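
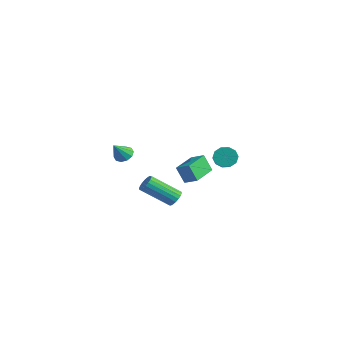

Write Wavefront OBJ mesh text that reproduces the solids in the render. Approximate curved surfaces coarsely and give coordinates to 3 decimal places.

v -0.423 -1.975 -2.647
v -0.196 -1.752 -2.223
v -1.09 -3.003 -1.089
v -1.317 -3.225 -1.513
v -0.397 -1.63 -2.245
v -1.29 -2.88 -1.112
v -0.602 -1.576 -2.348
v -1.496 -2.826 -1.214
v -0.772 -1.6 -2.509
v -1.666 -2.851 -1.376
v -0.873 -1.699 -2.698
v -1.767 -2.95 -1.564
v -0.885 -1.853 -2.877
v -1.779 -3.104 -1.743
v -0.805 -2.031 -3.01
v -1.699 -3.281 -1.876
v -0.65 -2.197 -3.071
v -1.544 -3.448 -1.937
v -0.45 -2.32 -3.048
v -1.343 -3.57 -1.915
v -0.244 -2.374 -2.946
v -1.138 -3.624 -1.812
v -0.074 -2.349 -2.784
v -0.968 -3.6 -1.651
v 0.027 -2.25 -2.596
v -0.867 -3.501 -1.462
v 0.039 -2.096 -2.417
v -0.855 -3.347 -1.283
v -0.041 -1.919 -2.284
v -0.935 -3.169 -1.15
v 2.308 -0.844 1.152
v 2.667 -0.814 0.635
v 3.792 -1.606 1.371
v 3.432 -1.636 1.888
v 2.744 -0.501 0.854
v 3.869 -1.293 1.59
v 2.654 -0.319 1.186
v 3.779 -1.111 1.922
v 2.433 -0.338 1.506
v 3.558 -1.13 2.241
v 2.163 -0.55 1.69
v 3.288 -1.341 2.426
v 1.948 -0.874 1.669
v 3.073 -1.666 2.405
v 1.871 -1.187 1.45
v 2.996 -1.979 2.186
v 1.961 -1.369 1.118
v 3.086 -2.161 1.854
v 2.182 -1.35 0.799
v 3.307 -2.142 1.534
v 2.452 -1.139 0.614
v 3.577 -1.93 1.35
v -4.059 -2.769 -0.72
v -3.523 -2.89 -0.907
v -3.901 -3.491 0.2
v -3.503 -2.607 -0.688
v -3.695 -2.386 -0.482
v -4.026 -2.311 -0.366
v -4.37 -2.411 -0.386
v -4.595 -2.648 -0.533
v -4.615 -2.932 -0.752
v -4.423 -3.153 -0.958
v -4.092 -3.227 -1.074
v -3.748 -3.127 -1.054
v 1.241 -2.555 -0.592
v 0.85 -2.798 0.363
v 0.577 -1.19 -0.517
v 0.186 -1.433 0.438
v 1.914 -2.247 -0.238
v 1.523 -2.49 0.717
v 1.25 -0.882 -0.163
v 0.859 -1.125 0.792
f 2 1 5
f 2 5 3
f 3 5 6
f 3 6 4
f 5 1 7
f 5 7 6
f 6 7 8
f 6 8 4
f 7 1 9
f 7 9 8
f 8 9 10
f 8 10 4
f 9 1 11
f 9 11 10
f 10 11 12
f 10 12 4
f 11 1 13
f 11 13 12
f 12 13 14
f 12 14 4
f 13 1 15
f 13 15 14
f 14 15 16
f 14 16 4
f 15 1 17
f 15 17 16
f 16 17 18
f 16 18 4
f 17 1 19
f 17 19 18
f 18 19 20
f 18 20 4
f 19 1 21
f 19 21 20
f 20 21 22
f 20 22 4
f 21 1 23
f 21 23 22
f 22 23 24
f 22 24 4
f 23 1 25
f 23 25 24
f 24 25 26
f 24 26 4
f 25 1 27
f 25 27 26
f 26 27 28
f 26 28 4
f 27 1 29
f 27 29 28
f 28 29 30
f 28 30 4
f 29 1 2
f 29 2 30
f 30 2 3
f 30 3 4
f 32 31 35
f 32 35 33
f 33 35 36
f 33 36 34
f 35 31 37
f 35 37 36
f 36 37 38
f 36 38 34
f 37 31 39
f 37 39 38
f 38 39 40
f 38 40 34
f 39 31 41
f 39 41 40
f 40 41 42
f 40 42 34
f 41 31 43
f 41 43 42
f 42 43 44
f 42 44 34
f 43 31 45
f 43 45 44
f 44 45 46
f 44 46 34
f 45 31 47
f 45 47 46
f 46 47 48
f 46 48 34
f 47 31 49
f 47 49 48
f 48 49 50
f 48 50 34
f 49 31 51
f 49 51 50
f 50 51 52
f 50 52 34
f 51 31 32
f 51 32 52
f 52 32 33
f 52 33 34
f 54 53 56
f 54 56 55
f 56 53 57
f 56 57 55
f 57 53 58
f 57 58 55
f 58 53 59
f 58 59 55
f 59 53 60
f 59 60 55
f 60 53 61
f 60 61 55
f 61 53 62
f 61 62 55
f 62 53 63
f 62 63 55
f 63 53 64
f 63 64 55
f 64 53 54
f 64 54 55
f 66 68 65
f 69 66 65
f 65 68 67
f 67 69 65
f 66 72 68
f 70 66 69
f 70 72 66
f 68 72 67
f 71 69 67
f 67 72 71
f 71 70 69
f 72 70 71



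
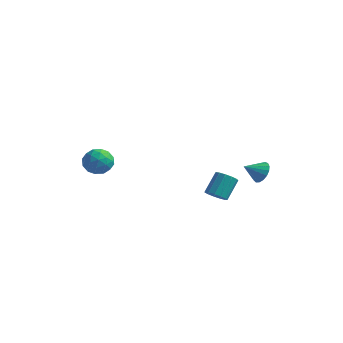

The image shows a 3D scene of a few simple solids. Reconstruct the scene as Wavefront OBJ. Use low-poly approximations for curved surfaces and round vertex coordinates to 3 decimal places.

v 3.817 2.503 1.934
v 4.033 2.814 2.571
v 3.203 1.717 2.526
v 3.734 2.986 2.489
v 3.455 3.047 2.28
v 3.258 2.984 1.992
v 3.19 2.811 1.691
v 3.266 2.567 1.445
v 3.468 2.308 1.312
v 3.75 2.094 1.321
v 4.047 1.974 1.471
v 4.292 1.975 1.726
v 4.429 2.097 2.03
v 4.425 2.312 2.311
v 4.282 2.57 2.506
v 3.338 -1.157 1.587
v 3.651 -0.73 1.193
v 3.694 0.223 2.258
v 3.382 -0.203 2.653
v 3.287 -0.665 1.15
v 3.33 0.288 2.215
v 2.94 -0.757 1.246
v 2.983 0.196 2.311
v 2.719 -0.975 1.45
v 2.762 -0.022 2.516
v 2.695 -1.251 1.698
v 2.738 -0.298 2.764
v 2.875 -1.497 1.911
v 2.918 -0.544 2.976
v 3.202 -1.635 2.021
v 3.246 -0.682 3.086
v 3.573 -1.621 1.993
v 3.616 -0.668 3.059
v 3.869 -1.46 1.837
v 3.912 -0.506 2.902
v 3.997 -1.202 1.601
v 4.04 -0.249 2.666
v 3.915 -0.93 1.361
v 3.959 0.023 2.426
v -3.542 -1.315 2.974
v -3.012 -1.509 2.24
v -4.468 -2.431 2.6
v -3.938 -2.625 1.866
v -3.623 -2.789 2.721
v -3.051 -2.099 2.952
v -4.429 -1.841 1.888
v -3.857 -1.151 2.119
v -3.56 -1.834 1.569
v -3.062 -2.42 2.084
v -4.418 -1.52 2.756
v -3.92 -2.106 3.271
v -3.196 -1.314 2.64
v -4.284 -2.626 2.2
v -4.099 -2.722 2.702
v -3.788 -2.836 2.271
v -3.219 -1.661 3.058
v -2.907 -1.775 2.627
v -3.266 -2.527 2.91
v -4.573 -2.165 2.213
v -4.261 -2.279 1.782
v -3.692 -1.104 2.569
v -3.381 -1.218 2.138
v -4.214 -1.413 1.93
v -3.207 -1.619 1.814
v -3.751 -2.275 1.595
v -4.039 -1.814 1.607
v -3.703 -1.409 1.743
v -2.914 -1.964 2.117
v -3.458 -2.619 1.897
v -3.273 -2.716 2.399
v -2.937 -2.31 2.535
v -3.236 -2.155 1.723
v -4.022 -1.321 2.943
v -4.566 -1.976 2.723
v -4.543 -1.63 2.305
v -4.207 -1.224 2.441
v -3.729 -1.665 3.245
v -4.273 -2.321 3.026
v -3.777 -2.531 3.097
v -3.441 -2.126 3.233
v -4.244 -1.785 3.117
f 2 1 4
f 2 4 3
f 4 1 5
f 4 5 3
f 5 1 6
f 5 6 3
f 6 1 7
f 6 7 3
f 7 1 8
f 7 8 3
f 8 1 9
f 8 9 3
f 9 1 10
f 9 10 3
f 10 1 11
f 10 11 3
f 11 1 12
f 11 12 3
f 12 1 13
f 12 13 3
f 13 1 14
f 13 14 3
f 14 1 15
f 14 15 3
f 15 1 2
f 15 2 3
f 17 16 20
f 17 20 18
f 18 20 21
f 18 21 19
f 20 16 22
f 20 22 21
f 21 22 23
f 21 23 19
f 22 16 24
f 22 24 23
f 23 24 25
f 23 25 19
f 24 16 26
f 24 26 25
f 25 26 27
f 25 27 19
f 26 16 28
f 26 28 27
f 27 28 29
f 27 29 19
f 28 16 30
f 28 30 29
f 29 30 31
f 29 31 19
f 30 16 32
f 30 32 31
f 31 32 33
f 31 33 19
f 32 16 34
f 32 34 33
f 33 34 35
f 33 35 19
f 34 16 36
f 34 36 35
f 35 36 37
f 35 37 19
f 36 16 38
f 36 38 37
f 37 38 39
f 37 39 19
f 38 16 17
f 38 17 39
f 39 17 18
f 39 18 19
f 40 77 56
f 77 51 80
f 56 80 45
f 77 80 56
f 40 56 52
f 56 45 57
f 52 57 41
f 56 57 52
f 40 52 61
f 52 41 62
f 61 62 47
f 52 62 61
f 40 61 73
f 61 47 76
f 73 76 50
f 61 76 73
f 40 73 77
f 73 50 81
f 77 81 51
f 73 81 77
f 41 57 68
f 57 45 71
f 68 71 49
f 57 71 68
f 45 80 58
f 80 51 79
f 58 79 44
f 80 79 58
f 51 81 78
f 81 50 74
f 78 74 42
f 81 74 78
f 50 76 75
f 76 47 63
f 75 63 46
f 76 63 75
f 47 62 67
f 62 41 64
f 67 64 48
f 62 64 67
f 43 69 55
f 69 49 70
f 55 70 44
f 69 70 55
f 43 55 53
f 55 44 54
f 53 54 42
f 55 54 53
f 43 53 60
f 53 42 59
f 60 59 46
f 53 59 60
f 43 60 65
f 60 46 66
f 65 66 48
f 60 66 65
f 43 65 69
f 65 48 72
f 69 72 49
f 65 72 69
f 44 70 58
f 70 49 71
f 58 71 45
f 70 71 58
f 42 54 78
f 54 44 79
f 78 79 51
f 54 79 78
f 46 59 75
f 59 42 74
f 75 74 50
f 59 74 75
f 48 66 67
f 66 46 63
f 67 63 47
f 66 63 67
f 49 72 68
f 72 48 64
f 68 64 41
f 72 64 68



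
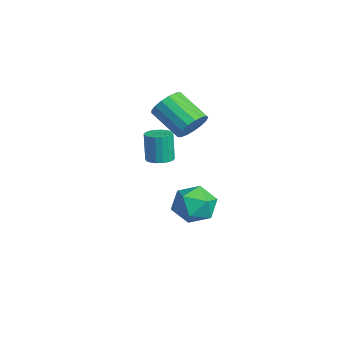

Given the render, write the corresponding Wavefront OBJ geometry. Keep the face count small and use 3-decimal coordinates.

v 0.609 -0.34 2.384
v 1.269 -0.394 2.487
v 1.031 -0.393 4.019
v 0.371 -0.34 3.916
v 1.227 -0.099 2.48
v 0.988 -0.098 4.012
v 1.062 0.148 2.455
v 0.824 0.149 3.986
v 0.808 0.299 2.415
v 0.569 0.3 3.946
v 0.514 0.323 2.369
v 0.276 0.323 3.901
v 0.239 0.215 2.326
v 0.001 0.216 3.858
v 0.038 -0.002 2.295
v -0.201 -0.002 3.827
v -0.051 -0.287 2.281
v -0.289 -0.286 3.813
v -0.008 -0.582 2.288
v -0.247 -0.581 3.82
v 0.156 -0.829 2.314
v -0.082 -0.828 3.845
v 0.411 -0.98 2.354
v 0.172 -0.979 3.885
v 0.704 -1.003 2.399
v 0.466 -1.003 3.931
v 0.979 -0.896 2.442
v 0.741 -0.895 3.974
v 1.181 -0.678 2.473
v 0.942 -0.678 4.005
v -2.292 2.793 -3.398
v -1.882 3.265 -2.338
v -1.978 0.955 -2.702
v -1.568 1.427 -1.642
v -2.758 1.523 -1.938
v -2.952 2.659 -2.369
v -0.908 1.561 -2.671
v -1.102 2.697 -3.102
v -1.026 2.503 -1.889
v -2.17 2.48 -1.436
v -1.69 1.74 -3.604
v -2.834 1.717 -3.151
v -2.595 2.242 2.468
v -2.206 2.575 3.268
v -3.635 1.691 4.332
v -4.025 1.358 3.532
v -2.498 2.901 3.145
v -3.928 2.016 4.21
v -2.813 3.076 2.868
v -4.243 2.191 3.932
v -3.078 3.06 2.499
v -4.508 2.175 3.563
v -3.232 2.857 2.122
v -4.662 1.972 3.187
v -3.241 2.513 1.825
v -4.67 1.628 2.89
v -3.101 2.107 1.675
v -4.531 1.222 2.74
v -2.846 1.732 1.707
v -4.275 0.847 2.771
v -2.533 1.474 1.913
v -3.963 0.589 2.977
v -2.234 1.392 2.246
v -3.664 0.507 3.31
v -2.018 1.505 2.63
v -3.448 0.62 3.694
v -1.935 1.787 2.976
v -3.364 0.902 4.041
v -2.002 2.173 3.207
v -3.432 1.288 4.271
f 2 1 5
f 2 5 3
f 3 5 6
f 3 6 4
f 5 1 7
f 5 7 6
f 6 7 8
f 6 8 4
f 7 1 9
f 7 9 8
f 8 9 10
f 8 10 4
f 9 1 11
f 9 11 10
f 10 11 12
f 10 12 4
f 11 1 13
f 11 13 12
f 12 13 14
f 12 14 4
f 13 1 15
f 13 15 14
f 14 15 16
f 14 16 4
f 15 1 17
f 15 17 16
f 16 17 18
f 16 18 4
f 17 1 19
f 17 19 18
f 18 19 20
f 18 20 4
f 19 1 21
f 19 21 20
f 20 21 22
f 20 22 4
f 21 1 23
f 21 23 22
f 22 23 24
f 22 24 4
f 23 1 25
f 23 25 24
f 24 25 26
f 24 26 4
f 25 1 27
f 25 27 26
f 26 27 28
f 26 28 4
f 27 1 29
f 27 29 28
f 28 29 30
f 28 30 4
f 29 1 2
f 29 2 30
f 30 2 3
f 30 3 4
f 31 42 36
f 31 36 32
f 31 32 38
f 31 38 41
f 31 41 42
f 32 36 40
f 36 42 35
f 42 41 33
f 41 38 37
f 38 32 39
f 34 40 35
f 34 35 33
f 34 33 37
f 34 37 39
f 34 39 40
f 35 40 36
f 33 35 42
f 37 33 41
f 39 37 38
f 40 39 32
f 44 43 47
f 44 47 45
f 45 47 48
f 45 48 46
f 47 43 49
f 47 49 48
f 48 49 50
f 48 50 46
f 49 43 51
f 49 51 50
f 50 51 52
f 50 52 46
f 51 43 53
f 51 53 52
f 52 53 54
f 52 54 46
f 53 43 55
f 53 55 54
f 54 55 56
f 54 56 46
f 55 43 57
f 55 57 56
f 56 57 58
f 56 58 46
f 57 43 59
f 57 59 58
f 58 59 60
f 58 60 46
f 59 43 61
f 59 61 60
f 60 61 62
f 60 62 46
f 61 43 63
f 61 63 62
f 62 63 64
f 62 64 46
f 63 43 65
f 63 65 64
f 64 65 66
f 64 66 46
f 65 43 67
f 65 67 66
f 66 67 68
f 66 68 46
f 67 43 69
f 67 69 68
f 68 69 70
f 68 70 46
f 69 43 44
f 69 44 70
f 70 44 45
f 70 45 46



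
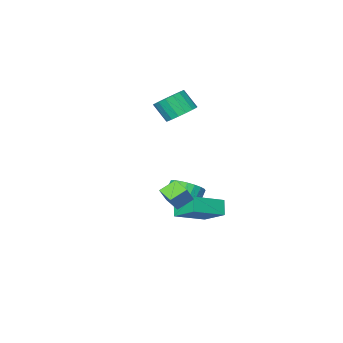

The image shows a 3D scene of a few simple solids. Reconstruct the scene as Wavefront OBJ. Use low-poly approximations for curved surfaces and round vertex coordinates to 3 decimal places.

v -0.079 1.707 -1.991
v -0.292 3.096 -1.185
v -1.787 1.808 -2.614
v -1.999 3.197 -1.807
v 0.219 2.183 -2.733
v 0.007 3.572 -1.926
v -1.488 2.284 -3.355
v -1.701 3.673 -2.549
v -0.01 2.574 -0.852
v 0.64 2.965 0.091
v -0.073 3.445 -1.171
v 0.577 3.836 -0.228
v 0.823 2.444 -1.372
v 1.473 2.835 -0.429
v 0.76 3.315 -1.691
v 1.41 3.706 -0.748
v -2.91 -1.959 -4.025
v -2.47 -1.322 -3.475
v -3.049 -1.605 -2.684
v -3.49 -2.241 -3.235
v -2.77 -1.111 -3.62
v -3.349 -1.394 -2.829
v -3.095 -1.047 -3.835
v -3.675 -1.329 -3.044
v -3.389 -1.14 -4.083
v -3.968 -1.422 -3.292
v -3.599 -1.375 -4.321
v -4.178 -1.657 -3.53
v -3.69 -1.71 -4.508
v -4.269 -1.993 -3.717
v -3.647 -2.089 -4.611
v -4.226 -2.372 -3.821
v -3.476 -2.445 -4.613
v -4.055 -2.728 -3.823
v -3.207 -2.717 -4.514
v -3.786 -3 -3.723
v -2.887 -2.858 -4.33
v -3.467 -3.141 -3.539
v -2.572 -2.844 -4.093
v -3.151 -3.126 -3.303
v -2.314 -2.676 -3.845
v -2.893 -2.959 -3.054
v -2.16 -2.384 -3.628
v -2.739 -2.667 -2.837
v -2.135 -2.019 -3.479
v -2.714 -2.302 -2.689
v -2.245 -1.643 -3.425
v -2.824 -1.926 -2.635
v -3.608 -2.981 1.562
v -2.901 -3.345 1.078
v -2.526 -4.022 2.135
v -3.232 -3.659 2.618
v -2.73 -2.974 1.255
v -2.355 -3.651 2.311
v -2.759 -2.605 1.502
v -2.384 -3.282 2.558
v -2.983 -2.322 1.763
v -2.608 -2.999 2.819
v -3.35 -2.19 1.977
v -2.975 -2.868 3.034
v -3.776 -2.24 2.097
v -3.401 -2.917 3.154
v -4.164 -2.459 2.094
v -3.788 -3.136 3.15
v -4.423 -2.798 1.969
v -4.048 -3.475 3.025
v -4.497 -3.179 1.751
v -4.121 -3.856 2.807
v -4.366 -3.515 1.489
v -3.991 -4.192 2.546
v -4.062 -3.728 1.244
v -3.686 -4.406 2.301
v -3.653 -3.771 1.072
v -3.278 -4.448 2.129
v -3.235 -3.632 1.012
v -2.859 -4.309 2.069
f 2 4 1
f 5 2 1
f 1 4 3
f 3 5 1
f 2 8 4
f 6 2 5
f 6 8 2
f 4 8 3
f 7 5 3
f 3 8 7
f 7 6 5
f 8 6 7
f 10 12 9
f 13 10 9
f 9 12 11
f 11 13 9
f 10 16 12
f 14 10 13
f 14 16 10
f 12 16 11
f 15 13 11
f 11 16 15
f 15 14 13
f 16 14 15
f 18 17 21
f 18 21 19
f 19 21 22
f 19 22 20
f 21 17 23
f 21 23 22
f 22 23 24
f 22 24 20
f 23 17 25
f 23 25 24
f 24 25 26
f 24 26 20
f 25 17 27
f 25 27 26
f 26 27 28
f 26 28 20
f 27 17 29
f 27 29 28
f 28 29 30
f 28 30 20
f 29 17 31
f 29 31 30
f 30 31 32
f 30 32 20
f 31 17 33
f 31 33 32
f 32 33 34
f 32 34 20
f 33 17 35
f 33 35 34
f 34 35 36
f 34 36 20
f 35 17 37
f 35 37 36
f 36 37 38
f 36 38 20
f 37 17 39
f 37 39 38
f 38 39 40
f 38 40 20
f 39 17 41
f 39 41 40
f 40 41 42
f 40 42 20
f 41 17 43
f 41 43 42
f 42 43 44
f 42 44 20
f 43 17 45
f 43 45 44
f 44 45 46
f 44 46 20
f 45 17 47
f 45 47 46
f 46 47 48
f 46 48 20
f 47 17 18
f 47 18 48
f 48 18 19
f 48 19 20
f 50 49 53
f 50 53 51
f 51 53 54
f 51 54 52
f 53 49 55
f 53 55 54
f 54 55 56
f 54 56 52
f 55 49 57
f 55 57 56
f 56 57 58
f 56 58 52
f 57 49 59
f 57 59 58
f 58 59 60
f 58 60 52
f 59 49 61
f 59 61 60
f 60 61 62
f 60 62 52
f 61 49 63
f 61 63 62
f 62 63 64
f 62 64 52
f 63 49 65
f 63 65 64
f 64 65 66
f 64 66 52
f 65 49 67
f 65 67 66
f 66 67 68
f 66 68 52
f 67 49 69
f 67 69 68
f 68 69 70
f 68 70 52
f 69 49 71
f 69 71 70
f 70 71 72
f 70 72 52
f 71 49 73
f 71 73 72
f 72 73 74
f 72 74 52
f 73 49 75
f 73 75 74
f 74 75 76
f 74 76 52
f 75 49 50
f 75 50 76
f 76 50 51
f 76 51 52



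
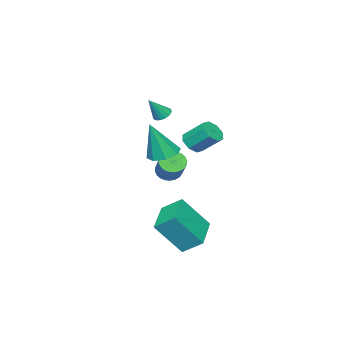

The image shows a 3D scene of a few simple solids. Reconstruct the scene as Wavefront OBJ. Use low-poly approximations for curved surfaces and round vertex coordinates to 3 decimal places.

v -4.359 -2.684 -2.565
v -4.08 -2.382 -3.144
v -2.901 -1.233 -1.973
v -3.181 -1.536 -1.395
v -4.294 -2.214 -3.093
v -3.115 -1.065 -1.922
v -4.518 -2.117 -2.962
v -3.339 -0.969 -1.791
v -4.718 -2.107 -2.771
v -3.539 -0.958 -1.6
v -4.864 -2.185 -2.548
v -3.685 -1.036 -1.377
v -4.932 -2.338 -2.328
v -3.753 -1.19 -1.157
v -4.914 -2.545 -2.144
v -3.735 -1.396 -0.973
v -4.811 -2.772 -2.024
v -3.632 -1.624 -0.854
v -4.639 -2.987 -1.987
v -3.46 -1.838 -0.816
v -4.425 -3.155 -2.038
v -3.246 -2.006 -0.867
v -4.201 -3.251 -2.169
v -3.022 -2.103 -0.998
v -4.001 -3.262 -2.36
v -2.822 -2.113 -1.189
v -3.855 -3.184 -2.583
v -2.676 -2.035 -1.412
v -3.787 -3.03 -2.803
v -2.608 -1.882 -1.632
v -3.805 -2.824 -2.987
v -2.626 -1.675 -1.816
v -3.908 -2.596 -3.106
v -2.729 -1.448 -1.936
v -2.278 0.344 0.52
v -2.007 0.806 0.053
v -2.212 1.877 0.993
v -2.482 1.416 1.46
v -2.545 0.748 0.001
v -2.75 1.82 0.941
v -2.926 0.454 0.253
v -3.131 1.526 1.193
v -2.928 0.096 0.662
v -3.132 1.167 1.602
v -2.548 -0.117 0.987
v -2.753 0.954 1.927
v -2.01 -0.06 1.039
v -2.215 1.012 1.979
v -1.629 0.234 0.787
v -1.834 1.306 1.727
v -1.628 0.593 0.378
v -1.832 1.664 1.318
v -2.232 -1.467 2.095
v -1.917 -1.768 1.794
v -1.448 -1.713 3.165
v -1.812 -1.514 1.776
v -1.82 -1.249 1.843
v -1.939 -1.041 1.978
v -2.136 -0.948 2.144
v -2.359 -0.993 2.297
v -2.548 -1.166 2.396
v -2.653 -1.419 2.414
v -2.645 -1.685 2.347
v -2.526 -1.892 2.212
v -2.329 -1.986 2.046
v -2.106 -1.94 1.893
v 0.249 2.033 -4.285
v 1.181 1.097 -2.614
v -0.047 3.015 -3.57
v 0.885 2.079 -1.899
v 1.975 2.901 -4.761
v 2.907 1.965 -3.09
v 1.679 3.883 -4.046
v 2.611 2.947 -2.375
v 2.159 1.978 1.383
v 2.68 1.392 1.111
v 2.781 1.642 3.297
v 2.948 1.968 1.125
v 2.753 2.549 1.29
v 2.211 2.796 1.51
v 1.638 2.564 1.655
v 1.37 1.988 1.641
v 1.564 1.406 1.476
v 2.107 1.159 1.257
f 2 1 5
f 2 5 3
f 3 5 6
f 3 6 4
f 5 1 7
f 5 7 6
f 6 7 8
f 6 8 4
f 7 1 9
f 7 9 8
f 8 9 10
f 8 10 4
f 9 1 11
f 9 11 10
f 10 11 12
f 10 12 4
f 11 1 13
f 11 13 12
f 12 13 14
f 12 14 4
f 13 1 15
f 13 15 14
f 14 15 16
f 14 16 4
f 15 1 17
f 15 17 16
f 16 17 18
f 16 18 4
f 17 1 19
f 17 19 18
f 18 19 20
f 18 20 4
f 19 1 21
f 19 21 20
f 20 21 22
f 20 22 4
f 21 1 23
f 21 23 22
f 22 23 24
f 22 24 4
f 23 1 25
f 23 25 24
f 24 25 26
f 24 26 4
f 25 1 27
f 25 27 26
f 26 27 28
f 26 28 4
f 27 1 29
f 27 29 28
f 28 29 30
f 28 30 4
f 29 1 31
f 29 31 30
f 30 31 32
f 30 32 4
f 31 1 33
f 31 33 32
f 32 33 34
f 32 34 4
f 33 1 2
f 33 2 34
f 34 2 3
f 34 3 4
f 36 35 39
f 36 39 37
f 37 39 40
f 37 40 38
f 39 35 41
f 39 41 40
f 40 41 42
f 40 42 38
f 41 35 43
f 41 43 42
f 42 43 44
f 42 44 38
f 43 35 45
f 43 45 44
f 44 45 46
f 44 46 38
f 45 35 47
f 45 47 46
f 46 47 48
f 46 48 38
f 47 35 49
f 47 49 48
f 48 49 50
f 48 50 38
f 49 35 51
f 49 51 50
f 50 51 52
f 50 52 38
f 51 35 36
f 51 36 52
f 52 36 37
f 52 37 38
f 54 53 56
f 54 56 55
f 56 53 57
f 56 57 55
f 57 53 58
f 57 58 55
f 58 53 59
f 58 59 55
f 59 53 60
f 59 60 55
f 60 53 61
f 60 61 55
f 61 53 62
f 61 62 55
f 62 53 63
f 62 63 55
f 63 53 64
f 63 64 55
f 64 53 65
f 64 65 55
f 65 53 66
f 65 66 55
f 66 53 54
f 66 54 55
f 68 70 67
f 71 68 67
f 67 70 69
f 69 71 67
f 68 74 70
f 72 68 71
f 72 74 68
f 70 74 69
f 73 71 69
f 69 74 73
f 73 72 71
f 74 72 73
f 76 75 78
f 76 78 77
f 78 75 79
f 78 79 77
f 79 75 80
f 79 80 77
f 80 75 81
f 80 81 77
f 81 75 82
f 81 82 77
f 82 75 83
f 82 83 77
f 83 75 84
f 83 84 77
f 84 75 76
f 84 76 77



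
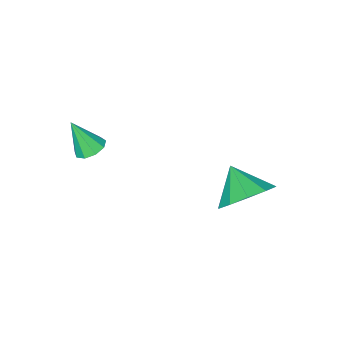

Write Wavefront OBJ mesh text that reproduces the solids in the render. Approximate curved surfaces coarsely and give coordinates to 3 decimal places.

v -3.636 2.416 0.246
v -3.132 2.963 1.029
v -3.824 1.404 1.074
v -3.783 3.109 1.061
v -4.377 2.991 0.782
v -4.689 2.653 0.298
v -4.598 2.224 -0.206
v -4.141 1.869 -0.537
v -3.49 1.722 -0.569
v -2.896 1.841 -0.289
v -2.584 2.179 0.195
v -2.674 2.607 0.698
v -0.585 -1.807 1.832
v -0.094 -1.497 1.825
v -0.235 -2.333 3.048
v -0.384 -1.289 1.999
v -0.767 -1.323 2.094
v -1.065 -1.583 2.067
v -1.139 -1.948 1.93
v -0.953 -2.247 1.747
v -0.594 -2.34 1.604
v -0.232 -2.184 1.568
v -0.034 -1.851 1.655
f 2 1 4
f 2 4 3
f 4 1 5
f 4 5 3
f 5 1 6
f 5 6 3
f 6 1 7
f 6 7 3
f 7 1 8
f 7 8 3
f 8 1 9
f 8 9 3
f 9 1 10
f 9 10 3
f 10 1 11
f 10 11 3
f 11 1 12
f 11 12 3
f 12 1 2
f 12 2 3
f 14 13 16
f 14 16 15
f 16 13 17
f 16 17 15
f 17 13 18
f 17 18 15
f 18 13 19
f 18 19 15
f 19 13 20
f 19 20 15
f 20 13 21
f 20 21 15
f 21 13 22
f 21 22 15
f 22 13 23
f 22 23 15
f 23 13 14
f 23 14 15



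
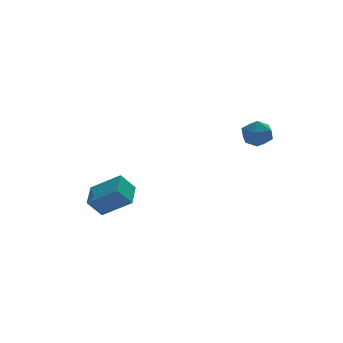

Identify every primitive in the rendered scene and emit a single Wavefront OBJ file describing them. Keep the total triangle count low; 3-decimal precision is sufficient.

v 0.683 -2.142 3.339
v 0.88 -1.839 2.747
v 1.62 -2.761 3.333
v 1.817 -2.458 2.741
v 1.805 -2.092 3.331
v 1.226 -1.71 3.334
v 1.274 -2.89 2.746
v 0.695 -2.508 2.749
v 1.245 -2.301 2.38
v 1.573 -1.808 2.741
v 0.927 -2.792 3.339
v 1.255 -2.299 3.7
v -3.955 0.503 -1.656
v -4.535 0.562 -0.918
v -3.465 1.497 -1.35
v -4.044 1.556 -0.612
v -2.976 -0.236 -0.828
v -3.555 -0.177 -0.09
v -2.485 0.758 -0.522
v -3.065 0.817 0.216
f 1 12 6
f 1 6 2
f 1 2 8
f 1 8 11
f 1 11 12
f 2 6 10
f 6 12 5
f 12 11 3
f 11 8 7
f 8 2 9
f 4 10 5
f 4 5 3
f 4 3 7
f 4 7 9
f 4 9 10
f 5 10 6
f 3 5 12
f 7 3 11
f 9 7 8
f 10 9 2
f 14 16 13
f 17 14 13
f 13 16 15
f 15 17 13
f 14 20 16
f 18 14 17
f 18 20 14
f 16 20 15
f 19 17 15
f 15 20 19
f 19 18 17
f 20 18 19



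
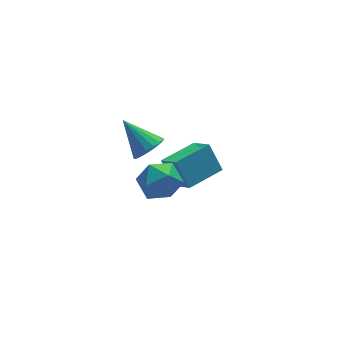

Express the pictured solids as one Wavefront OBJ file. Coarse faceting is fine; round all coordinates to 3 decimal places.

v -1.54 -0.605 3.085
v -0.835 -1.162 2.58
v -2.385 -1.998 3.44
v -1.68 -2.555 2.935
v -1.434 -2.096 3.824
v -0.912 -1.235 3.605
v -2.308 -1.925 2.415
v -1.786 -1.064 2.196
v -1.31 -1.977 2.166
v -0.769 -2.083 3.037
v -2.451 -1.077 2.983
v -1.91 -1.183 3.854
v 0.774 2.541 -2.546
v 1.048 1.494 -1.757
v 0.487 3.367 -1.352
v 0.762 2.32 -0.562
v 2.558 3.06 -2.478
v 2.833 2.013 -1.688
v 2.272 3.886 -1.283
v 2.546 2.839 -0.494
v -0.102 3.303 -0.164
v 0.557 3.202 0.329
v -0.818 4.537 1.044
v 0.664 3.499 0.088
v 0.594 3.751 -0.21
v 0.366 3.901 -0.499
v 0.03 3.914 -0.71
v -0.337 3.786 -0.797
v -0.649 3.548 -0.739
v -0.836 3.253 -0.549
v -0.855 2.97 -0.271
v -0.702 2.763 0.032
v -0.411 2.68 0.289
v -0.05 2.739 0.443
v 0.3 2.927 0.457
f 1 12 6
f 1 6 2
f 1 2 8
f 1 8 11
f 1 11 12
f 2 6 10
f 6 12 5
f 12 11 3
f 11 8 7
f 8 2 9
f 4 10 5
f 4 5 3
f 4 3 7
f 4 7 9
f 4 9 10
f 5 10 6
f 3 5 12
f 7 3 11
f 9 7 8
f 10 9 2
f 14 16 13
f 17 14 13
f 13 16 15
f 15 17 13
f 14 20 16
f 18 14 17
f 18 20 14
f 16 20 15
f 19 17 15
f 15 20 19
f 19 18 17
f 20 18 19
f 22 21 24
f 22 24 23
f 24 21 25
f 24 25 23
f 25 21 26
f 25 26 23
f 26 21 27
f 26 27 23
f 27 21 28
f 27 28 23
f 28 21 29
f 28 29 23
f 29 21 30
f 29 30 23
f 30 21 31
f 30 31 23
f 31 21 32
f 31 32 23
f 32 21 33
f 32 33 23
f 33 21 34
f 33 34 23
f 34 21 35
f 34 35 23
f 35 21 22
f 35 22 23



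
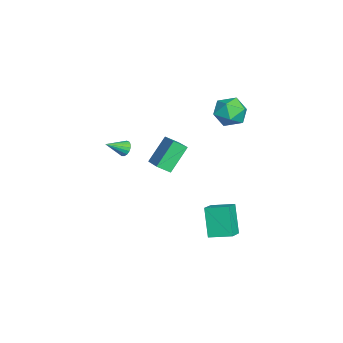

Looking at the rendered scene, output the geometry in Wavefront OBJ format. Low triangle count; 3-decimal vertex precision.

v -1.348 -2.764 -0.446
v -0.907 -2.775 -0.791
v -0.852 -3.836 0.226
v -0.828 -2.614 -0.591
v -0.869 -2.487 -0.359
v -1.02 -2.423 -0.146
v -1.246 -2.438 -0.003
v -1.495 -2.527 0.039
v -1.711 -2.67 -0.03
v -1.843 -2.835 -0.194
v -1.863 -2.983 -0.417
v -1.764 -3.081 -0.646
v -1.57 -3.107 -0.829
v -1.326 -3.053 -0.925
v -1.086 -2.934 -0.911
v -2.926 0.278 -0.943
v -2.889 -0.518 -0.426
v -1.277 0.799 -0.258
v -1.24 0.003 0.259
v -2 -0.663 -2.459
v -1.963 -1.459 -1.942
v -0.351 -0.142 -1.774
v -0.314 -0.938 -1.257
v -4.46 3.216 1.404
v -3.874 3.575 2.308
v -2.886 2.845 0.532
v -2.3 3.204 1.436
v -2.904 2.244 1.495
v -3.876 2.473 2.034
v -2.884 3.947 0.806
v -3.856 4.176 1.345
v -2.9 4.027 1.938
v -2.912 2.974 2.364
v -3.848 3.446 0.476
v -3.86 2.393 0.902
v 3.571 2.334 -4.158
v 2.613 2.12 -2.427
v 3.835 3.673 -3.845
v 2.876 3.459 -2.115
v 4.684 1.981 -3.585
v 3.725 1.767 -1.855
v 4.947 3.32 -3.273
v 3.989 3.106 -1.542
f 2 1 4
f 2 4 3
f 4 1 5
f 4 5 3
f 5 1 6
f 5 6 3
f 6 1 7
f 6 7 3
f 7 1 8
f 7 8 3
f 8 1 9
f 8 9 3
f 9 1 10
f 9 10 3
f 10 1 11
f 10 11 3
f 11 1 12
f 11 12 3
f 12 1 13
f 12 13 3
f 13 1 14
f 13 14 3
f 14 1 15
f 14 15 3
f 15 1 2
f 15 2 3
f 17 19 16
f 20 17 16
f 16 19 18
f 18 20 16
f 17 23 19
f 21 17 20
f 21 23 17
f 19 23 18
f 22 20 18
f 18 23 22
f 22 21 20
f 23 21 22
f 24 35 29
f 24 29 25
f 24 25 31
f 24 31 34
f 24 34 35
f 25 29 33
f 29 35 28
f 35 34 26
f 34 31 30
f 31 25 32
f 27 33 28
f 27 28 26
f 27 26 30
f 27 30 32
f 27 32 33
f 28 33 29
f 26 28 35
f 30 26 34
f 32 30 31
f 33 32 25
f 37 39 36
f 40 37 36
f 36 39 38
f 38 40 36
f 37 43 39
f 41 37 40
f 41 43 37
f 39 43 38
f 42 40 38
f 38 43 42
f 42 41 40
f 43 41 42



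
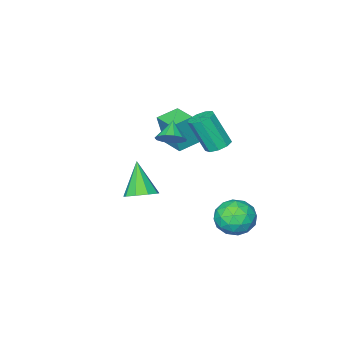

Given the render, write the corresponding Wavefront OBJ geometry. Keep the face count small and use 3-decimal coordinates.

v -3.974 3.456 -3.907
v -2.807 3.633 -4.116
v -3.533 2.287 -2.424
v -2.366 2.464 -2.633
v -3.041 3.359 -2.21
v -3.314 4.082 -3.126
v -3.026 1.838 -3.414
v -3.299 2.561 -4.33
v -2.221 2.633 -3.811
v -2.23 3.573 -3.067
v -4.11 2.347 -3.473
v -4.119 3.287 -2.729
v -3.43 3.647 -4.142
v -2.91 2.273 -2.398
v -3.307 2.799 -2.15
v -2.621 2.903 -2.272
v -3.727 3.911 -3.56
v -3.041 4.015 -3.683
v -3.179 3.854 -2.563
v -3.299 1.905 -2.857
v -2.613 2.009 -2.98
v -3.719 3.017 -4.268
v -3.033 3.121 -4.39
v -3.161 2.066 -3.977
v -2.399 3.163 -4.085
v -2.139 2.476 -3.213
v -2.528 2.108 -3.672
v -2.688 2.533 -4.211
v -2.405 3.716 -3.648
v -2.145 3.028 -2.776
v -2.542 3.555 -2.528
v -2.702 3.979 -3.066
v -2.06 3.128 -3.468
v -4.195 2.892 -3.764
v -3.935 2.204 -2.892
v -3.638 1.941 -3.474
v -3.798 2.365 -4.012
v -4.201 3.444 -3.327
v -3.941 2.757 -2.455
v -3.652 3.387 -2.329
v -3.812 3.812 -2.868
v -4.28 2.792 -3.072
v 0.185 1.92 3.389
v 0.804 1.421 3.48
v -0.445 1.28 4.171
v 0.856 1.746 3.789
v 0.695 2.126 3.97
v 0.372 2.441 3.967
v -0.01 2.59 3.781
v -0.331 2.526 3.47
v -0.487 2.27 3.134
v -0.431 1.903 2.879
v -0.179 1.541 2.786
v 0.189 1.299 2.885
v 0.555 1.255 3.143
v -4.805 -3.241 -0.567
v -4.386 -3.383 1.435
v -4.669 -1.789 -0.492
v -4.251 -1.931 1.509
v -3.489 -3.349 -0.849
v -3.071 -3.491 1.152
v -3.354 -1.897 -0.775
v -2.935 -2.039 1.227
v 1.087 0.67 -1.001
v 1.767 1.094 -0.548
v 0.573 -0.39 0.761
v 1.236 1.428 -0.501
v 0.635 1.408 -0.689
v 0.246 1.043 -1.022
v 0.251 0.503 -1.346
v 0.646 0.042 -1.508
v 1.248 -0.126 -1.433
v 1.775 0.079 -1.156
v 1.98 0.561 -0.806
v -2.88 1.901 1.734
v -2.248 1.621 1.442
v -1.729 0.818 3.334
v -2.36 1.099 3.626
v -2.164 2.095 1.619
v -1.645 1.292 3.512
v -2.415 2.478 1.851
v -1.895 1.676 3.743
v -2.883 2.591 2.027
v -2.364 1.789 3.92
v -3.349 2.382 2.066
v -2.83 1.58 3.959
v -3.596 1.947 1.95
v -3.077 1.145 3.842
v -3.508 1.491 1.732
v -2.989 0.689 3.625
v -3.125 1.227 1.515
v -2.606 0.425 3.408
v -2.628 1.278 1.401
v -2.109 0.476 3.293
f 1 38 17
f 38 12 41
f 17 41 6
f 38 41 17
f 1 17 13
f 17 6 18
f 13 18 2
f 17 18 13
f 1 13 22
f 13 2 23
f 22 23 8
f 13 23 22
f 1 22 34
f 22 8 37
f 34 37 11
f 22 37 34
f 1 34 38
f 34 11 42
f 38 42 12
f 34 42 38
f 2 18 29
f 18 6 32
f 29 32 10
f 18 32 29
f 6 41 19
f 41 12 40
f 19 40 5
f 41 40 19
f 12 42 39
f 42 11 35
f 39 35 3
f 42 35 39
f 11 37 36
f 37 8 24
f 36 24 7
f 37 24 36
f 8 23 28
f 23 2 25
f 28 25 9
f 23 25 28
f 4 30 16
f 30 10 31
f 16 31 5
f 30 31 16
f 4 16 14
f 16 5 15
f 14 15 3
f 16 15 14
f 4 14 21
f 14 3 20
f 21 20 7
f 14 20 21
f 4 21 26
f 21 7 27
f 26 27 9
f 21 27 26
f 4 26 30
f 26 9 33
f 30 33 10
f 26 33 30
f 5 31 19
f 31 10 32
f 19 32 6
f 31 32 19
f 3 15 39
f 15 5 40
f 39 40 12
f 15 40 39
f 7 20 36
f 20 3 35
f 36 35 11
f 20 35 36
f 9 27 28
f 27 7 24
f 28 24 8
f 27 24 28
f 10 33 29
f 33 9 25
f 29 25 2
f 33 25 29
f 44 43 46
f 44 46 45
f 46 43 47
f 46 47 45
f 47 43 48
f 47 48 45
f 48 43 49
f 48 49 45
f 49 43 50
f 49 50 45
f 50 43 51
f 50 51 45
f 51 43 52
f 51 52 45
f 52 43 53
f 52 53 45
f 53 43 54
f 53 54 45
f 54 43 55
f 54 55 45
f 55 43 44
f 55 44 45
f 57 59 56
f 60 57 56
f 56 59 58
f 58 60 56
f 57 63 59
f 61 57 60
f 61 63 57
f 59 63 58
f 62 60 58
f 58 63 62
f 62 61 60
f 63 61 62
f 65 64 67
f 65 67 66
f 67 64 68
f 67 68 66
f 68 64 69
f 68 69 66
f 69 64 70
f 69 70 66
f 70 64 71
f 70 71 66
f 71 64 72
f 71 72 66
f 72 64 73
f 72 73 66
f 73 64 74
f 73 74 66
f 74 64 65
f 74 65 66
f 76 75 79
f 76 79 77
f 77 79 80
f 77 80 78
f 79 75 81
f 79 81 80
f 80 81 82
f 80 82 78
f 81 75 83
f 81 83 82
f 82 83 84
f 82 84 78
f 83 75 85
f 83 85 84
f 84 85 86
f 84 86 78
f 85 75 87
f 85 87 86
f 86 87 88
f 86 88 78
f 87 75 89
f 87 89 88
f 88 89 90
f 88 90 78
f 89 75 91
f 89 91 90
f 90 91 92
f 90 92 78
f 91 75 93
f 91 93 92
f 92 93 94
f 92 94 78
f 93 75 76
f 93 76 94
f 94 76 77
f 94 77 78



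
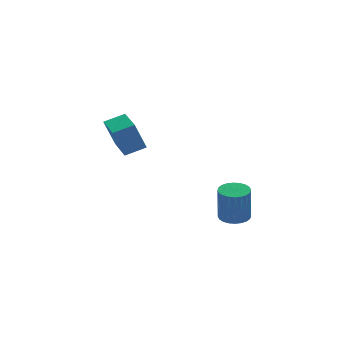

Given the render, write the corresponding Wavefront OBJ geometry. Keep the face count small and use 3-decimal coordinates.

v 0.245 1.28 -0.063
v -0.283 1.475 1.477
v 0.517 3.135 -0.205
v -0.01 3.33 1.336
v 1.33 1.15 0.324
v 0.803 1.345 1.865
v 1.603 3.005 0.183
v 1.075 3.2 1.723
v 3.671 -3.715 -2.427
v 4.383 -3.425 -2.378
v 4.301 -3.535 -0.543
v 3.589 -3.825 -0.593
v 4.217 -3.174 -2.37
v 4.135 -3.285 -0.536
v 3.967 -3.006 -2.371
v 3.886 -3.117 -0.537
v 3.673 -2.946 -2.381
v 3.591 -3.057 -0.546
v 3.379 -3.003 -2.397
v 3.297 -3.114 -0.563
v 3.129 -3.168 -2.419
v 3.047 -3.279 -0.584
v 2.961 -3.416 -2.441
v 2.879 -3.527 -0.606
v 2.902 -3.71 -2.461
v 2.82 -3.821 -0.627
v 2.959 -4.005 -2.477
v 2.877 -4.115 -0.642
v 3.125 -4.255 -2.484
v 3.043 -4.366 -0.65
v 3.374 -4.423 -2.483
v 3.293 -4.534 -0.649
v 3.669 -4.483 -2.474
v 3.587 -4.594 -0.639
v 3.963 -4.426 -2.457
v 3.881 -4.537 -0.623
v 4.213 -4.261 -2.436
v 4.131 -4.372 -0.601
v 4.381 -4.013 -2.414
v 4.299 -4.124 -0.579
v 4.44 -3.719 -2.393
v 4.358 -3.83 -0.559
f 2 4 1
f 5 2 1
f 1 4 3
f 3 5 1
f 2 8 4
f 6 2 5
f 6 8 2
f 4 8 3
f 7 5 3
f 3 8 7
f 7 6 5
f 8 6 7
f 10 9 13
f 10 13 11
f 11 13 14
f 11 14 12
f 13 9 15
f 13 15 14
f 14 15 16
f 14 16 12
f 15 9 17
f 15 17 16
f 16 17 18
f 16 18 12
f 17 9 19
f 17 19 18
f 18 19 20
f 18 20 12
f 19 9 21
f 19 21 20
f 20 21 22
f 20 22 12
f 21 9 23
f 21 23 22
f 22 23 24
f 22 24 12
f 23 9 25
f 23 25 24
f 24 25 26
f 24 26 12
f 25 9 27
f 25 27 26
f 26 27 28
f 26 28 12
f 27 9 29
f 27 29 28
f 28 29 30
f 28 30 12
f 29 9 31
f 29 31 30
f 30 31 32
f 30 32 12
f 31 9 33
f 31 33 32
f 32 33 34
f 32 34 12
f 33 9 35
f 33 35 34
f 34 35 36
f 34 36 12
f 35 9 37
f 35 37 36
f 36 37 38
f 36 38 12
f 37 9 39
f 37 39 38
f 38 39 40
f 38 40 12
f 39 9 41
f 39 41 40
f 40 41 42
f 40 42 12
f 41 9 10
f 41 10 42
f 42 10 11
f 42 11 12



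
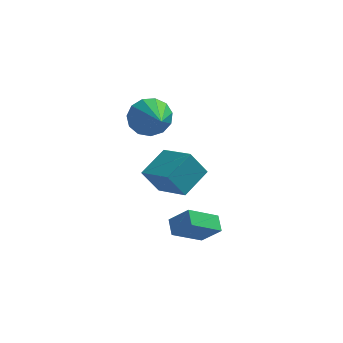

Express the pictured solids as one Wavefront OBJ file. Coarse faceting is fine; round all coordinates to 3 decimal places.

v 0.581 2.544 -1.807
v -0.17 2.379 -0.578
v 1.418 3.866 -1.117
v 0.667 3.701 0.112
v 1.913 1.359 -1.152
v 1.162 1.194 0.077
v 2.75 2.681 -0.462
v 1.999 2.516 0.767
v 2.821 -0.231 -2.886
v 1.624 -1.117 -1.947
v 2.596 0.512 -2.472
v 1.399 -0.374 -1.533
v 3.701 -0.466 -1.987
v 2.504 -1.352 -1.048
v 3.476 0.277 -1.573
v 2.279 -0.609 -0.634
v 0.302 1.847 3.488
v 0.96 2.415 4.042
v 1.038 0.113 4.392
v 0.474 2.373 4.357
v -0.066 2.164 4.396
v -0.489 1.855 4.147
v -0.661 1.544 3.688
v -0.527 1.328 3.166
v -0.13 1.278 2.746
v 0.405 1.408 2.562
v 0.907 1.678 2.671
v 1.217 2.002 3.04
v 1.237 2.276 3.551
f 2 4 1
f 5 2 1
f 1 4 3
f 3 5 1
f 2 8 4
f 6 2 5
f 6 8 2
f 4 8 3
f 7 5 3
f 3 8 7
f 7 6 5
f 8 6 7
f 10 12 9
f 13 10 9
f 9 12 11
f 11 13 9
f 10 16 12
f 14 10 13
f 14 16 10
f 12 16 11
f 15 13 11
f 11 16 15
f 15 14 13
f 16 14 15
f 18 17 20
f 18 20 19
f 20 17 21
f 20 21 19
f 21 17 22
f 21 22 19
f 22 17 23
f 22 23 19
f 23 17 24
f 23 24 19
f 24 17 25
f 24 25 19
f 25 17 26
f 25 26 19
f 26 17 27
f 26 27 19
f 27 17 28
f 27 28 19
f 28 17 29
f 28 29 19
f 29 17 18
f 29 18 19



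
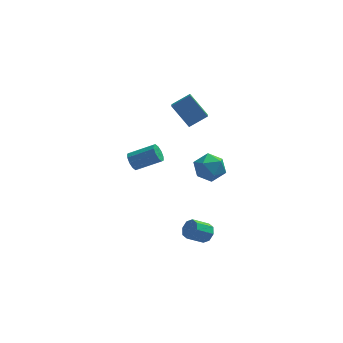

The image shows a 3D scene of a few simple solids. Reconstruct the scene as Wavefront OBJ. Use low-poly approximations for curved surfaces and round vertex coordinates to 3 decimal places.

v 0.763 -1.334 -3.888
v 1.129 -1.348 -3.401
v 0.244 -1.64 -2.744
v -0.123 -1.626 -3.232
v 0.939 -0.927 -3.47
v 0.054 -1.219 -2.813
v 0.646 -0.745 -3.784
v -0.239 -1.036 -3.127
v 0.421 -0.908 -4.159
v -0.464 -1.199 -3.502
v 0.396 -1.32 -4.376
v -0.489 -1.612 -3.719
v 0.586 -1.741 -4.307
v -0.299 -2.033 -3.65
v 0.879 -1.924 -3.993
v -0.006 -2.215 -3.336
v 1.104 -1.761 -3.618
v 0.219 -2.052 -2.961
v 0.053 1.249 2.647
v -0.814 2.016 3.766
v 0.142 2.383 1.939
v -0.724 3.15 3.058
v 1.044 1.53 3.222
v 0.178 2.297 4.341
v 1.134 2.664 2.514
v 0.267 3.431 3.633
v 0.468 -0.091 -0.04
v 0.857 0.517 0.572
v 1.143 -1.257 0.688
v 1.532 -0.649 1.3
v 0.598 -0.799 1.312
v 0.181 -0.078 0.862
v 1.819 -0.662 0.398
v 1.402 0.059 -0.052
v 1.692 0.164 0.843
v 0.938 0.079 1.407
v 1.062 -0.819 -0.147
v 0.308 -0.904 0.417
v -2.888 1.723 -0.345
v -2.623 1.924 -0.833
v -1.248 1.837 -0.123
v -1.512 1.637 0.365
v -2.712 2.211 -0.626
v -1.336 2.124 0.083
v -2.867 2.312 -0.313
v -1.492 2.225 0.397
v -3.031 2.188 -0.011
v -1.655 2.102 0.699
v -3.139 1.887 0.163
v -1.764 1.8 0.873
v -3.152 1.523 0.143
v -1.777 1.436 0.853
v -3.064 1.236 -0.063
v -1.688 1.149 0.646
v -2.908 1.135 -0.377
v -1.533 1.048 0.333
v -2.745 1.258 -0.679
v -1.369 1.172 0.031
v -2.636 1.56 -0.853
v -1.261 1.473 -0.143
f 2 1 5
f 2 5 3
f 3 5 6
f 3 6 4
f 5 1 7
f 5 7 6
f 6 7 8
f 6 8 4
f 7 1 9
f 7 9 8
f 8 9 10
f 8 10 4
f 9 1 11
f 9 11 10
f 10 11 12
f 10 12 4
f 11 1 13
f 11 13 12
f 12 13 14
f 12 14 4
f 13 1 15
f 13 15 14
f 14 15 16
f 14 16 4
f 15 1 17
f 15 17 16
f 16 17 18
f 16 18 4
f 17 1 2
f 17 2 18
f 18 2 3
f 18 3 4
f 20 22 19
f 23 20 19
f 19 22 21
f 21 23 19
f 20 26 22
f 24 20 23
f 24 26 20
f 22 26 21
f 25 23 21
f 21 26 25
f 25 24 23
f 26 24 25
f 27 38 32
f 27 32 28
f 27 28 34
f 27 34 37
f 27 37 38
f 28 32 36
f 32 38 31
f 38 37 29
f 37 34 33
f 34 28 35
f 30 36 31
f 30 31 29
f 30 29 33
f 30 33 35
f 30 35 36
f 31 36 32
f 29 31 38
f 33 29 37
f 35 33 34
f 36 35 28
f 40 39 43
f 40 43 41
f 41 43 44
f 41 44 42
f 43 39 45
f 43 45 44
f 44 45 46
f 44 46 42
f 45 39 47
f 45 47 46
f 46 47 48
f 46 48 42
f 47 39 49
f 47 49 48
f 48 49 50
f 48 50 42
f 49 39 51
f 49 51 50
f 50 51 52
f 50 52 42
f 51 39 53
f 51 53 52
f 52 53 54
f 52 54 42
f 53 39 55
f 53 55 54
f 54 55 56
f 54 56 42
f 55 39 57
f 55 57 56
f 56 57 58
f 56 58 42
f 57 39 59
f 57 59 58
f 58 59 60
f 58 60 42
f 59 39 40
f 59 40 60
f 60 40 41
f 60 41 42



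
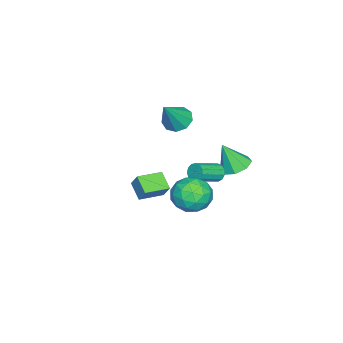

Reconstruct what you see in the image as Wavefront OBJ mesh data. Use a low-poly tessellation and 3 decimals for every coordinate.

v -1.598 -4.099 -4.421
v -2.355 -4.875 -3.759
v -2.795 -3.082 -4.595
v -3.551 -3.858 -3.933
v -1.309 -3.602 -3.507
v -2.065 -4.378 -2.845
v -2.505 -2.585 -3.681
v -3.262 -3.361 -3.019
v -1.819 -1.88 2.766
v -1.09 -1.662 2.266
v -0.541 -2.18 4.494
v -1.328 -1.151 2.53
v -1.795 -0.981 2.904
v -2.273 -1.232 3.214
v -2.539 -1.786 3.314
v -2.467 -2.384 3.157
v -2.092 -2.746 2.818
v -1.589 -2.703 2.453
v -1.193 -2.275 2.235
v 1.089 1.239 -0.194
v 2.254 1.15 0.156
v 1.186 -0.57 -0.976
v 2.351 -0.659 -0.626
v 1.462 -0.656 0.209
v 1.402 0.462 0.692
v 2.038 0.118 -1.512
v 1.978 1.236 -1.029
v 2.841 0.457 -0.659
v 2.485 -0.021 0.405
v 0.955 0.601 -1.225
v 0.599 0.123 -0.161
v 1.663 1.354 0.049
v 1.777 -0.774 -0.869
v 1.254 -0.772 -0.378
v 1.939 -0.824 -0.173
v 1.162 0.949 0.365
v 1.847 0.897 0.57
v 1.381 -0.165 0.602
v 1.593 -0.317 -1.39
v 2.278 -0.369 -1.185
v 1.501 1.404 -0.647
v 2.186 1.352 -0.442
v 2.059 0.745 -1.422
v 2.693 0.894 -0.224
v 2.75 -0.17 -0.683
v 2.566 0.287 -1.204
v 2.53 0.945 -0.92
v 2.483 0.613 0.402
v 2.54 -0.451 -0.058
v 2.018 -0.449 0.433
v 1.982 0.208 0.717
v 2.828 0.206 -0.077
v 0.9 1.031 -0.762
v 0.957 -0.033 -1.222
v 1.458 0.372 -1.537
v 1.422 1.029 -1.253
v 0.69 0.75 -0.137
v 0.747 -0.314 -0.596
v 0.91 -0.365 0.1
v 0.874 0.293 0.384
v 0.612 0.374 -0.743
v -2.624 1.27 -0.796
v -1.702 1.536 -0.79
v -2.416 0.51 0.856
v -2.144 2.046 -0.5
v -2.867 2.102 -0.383
v -3.448 1.67 -0.508
v -3.547 1.004 -0.802
v -3.105 0.493 -1.092
v -2.382 0.438 -1.209
v -1.801 0.87 -1.084
v -0.66 0.859 -0.127
v -0.295 1.075 -0.551
v 0.985 0.276 0.142
v 0.62 0.061 0.567
v -0.291 1.3 -0.299
v 0.988 0.502 0.394
v -0.404 1.385 0.008
v 0.875 0.587 0.701
v -0.599 1.303 0.272
v 0.681 0.505 0.965
v -0.812 1.081 0.41
v 0.468 0.282 1.103
v -0.978 0.787 0.377
v 0.302 -0.011 1.07
v -1.042 0.517 0.185
v 0.238 -0.281 0.878
v -0.985 0.355 -0.106
v 0.295 -0.443 0.587
v -0.825 0.354 -0.404
v 0.455 -0.445 0.289
v -0.612 0.512 -0.614
v 0.667 -0.286 0.079
v -0.415 0.781 -0.669
v 0.865 -0.017 0.024
f 2 4 1
f 5 2 1
f 1 4 3
f 3 5 1
f 2 8 4
f 6 2 5
f 6 8 2
f 4 8 3
f 7 5 3
f 3 8 7
f 7 6 5
f 8 6 7
f 10 9 12
f 10 12 11
f 12 9 13
f 12 13 11
f 13 9 14
f 13 14 11
f 14 9 15
f 14 15 11
f 15 9 16
f 15 16 11
f 16 9 17
f 16 17 11
f 17 9 18
f 17 18 11
f 18 9 19
f 18 19 11
f 19 9 10
f 19 10 11
f 20 57 36
f 57 31 60
f 36 60 25
f 57 60 36
f 20 36 32
f 36 25 37
f 32 37 21
f 36 37 32
f 20 32 41
f 32 21 42
f 41 42 27
f 32 42 41
f 20 41 53
f 41 27 56
f 53 56 30
f 41 56 53
f 20 53 57
f 53 30 61
f 57 61 31
f 53 61 57
f 21 37 48
f 37 25 51
f 48 51 29
f 37 51 48
f 25 60 38
f 60 31 59
f 38 59 24
f 60 59 38
f 31 61 58
f 61 30 54
f 58 54 22
f 61 54 58
f 30 56 55
f 56 27 43
f 55 43 26
f 56 43 55
f 27 42 47
f 42 21 44
f 47 44 28
f 42 44 47
f 23 49 35
f 49 29 50
f 35 50 24
f 49 50 35
f 23 35 33
f 35 24 34
f 33 34 22
f 35 34 33
f 23 33 40
f 33 22 39
f 40 39 26
f 33 39 40
f 23 40 45
f 40 26 46
f 45 46 28
f 40 46 45
f 23 45 49
f 45 28 52
f 49 52 29
f 45 52 49
f 24 50 38
f 50 29 51
f 38 51 25
f 50 51 38
f 22 34 58
f 34 24 59
f 58 59 31
f 34 59 58
f 26 39 55
f 39 22 54
f 55 54 30
f 39 54 55
f 28 46 47
f 46 26 43
f 47 43 27
f 46 43 47
f 29 52 48
f 52 28 44
f 48 44 21
f 52 44 48
f 63 62 65
f 63 65 64
f 65 62 66
f 65 66 64
f 66 62 67
f 66 67 64
f 67 62 68
f 67 68 64
f 68 62 69
f 68 69 64
f 69 62 70
f 69 70 64
f 70 62 71
f 70 71 64
f 71 62 63
f 71 63 64
f 73 72 76
f 73 76 74
f 74 76 77
f 74 77 75
f 76 72 78
f 76 78 77
f 77 78 79
f 77 79 75
f 78 72 80
f 78 80 79
f 79 80 81
f 79 81 75
f 80 72 82
f 80 82 81
f 81 82 83
f 81 83 75
f 82 72 84
f 82 84 83
f 83 84 85
f 83 85 75
f 84 72 86
f 84 86 85
f 85 86 87
f 85 87 75
f 86 72 88
f 86 88 87
f 87 88 89
f 87 89 75
f 88 72 90
f 88 90 89
f 89 90 91
f 89 91 75
f 90 72 92
f 90 92 91
f 91 92 93
f 91 93 75
f 92 72 94
f 92 94 93
f 93 94 95
f 93 95 75
f 94 72 73
f 94 73 95
f 95 73 74
f 95 74 75



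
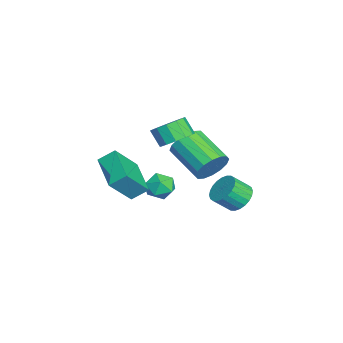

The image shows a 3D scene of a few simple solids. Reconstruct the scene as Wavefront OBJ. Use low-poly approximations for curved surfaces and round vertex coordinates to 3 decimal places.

v -0.311 2.307 0.716
v 0.213 2.306 1.579
v -1.285 0.992 2.487
v -1.809 0.993 1.624
v -0.115 2.71 1.621
v -1.614 1.396 2.529
v -0.497 3.006 1.42
v -1.995 1.693 2.329
v -0.828 3.115 1.031
v -2.327 1.801 1.939
v -1.021 3.007 0.557
v -2.519 1.694 1.466
v -1.024 2.712 0.126
v -2.522 1.398 1.034
v -0.835 2.308 -0.147
v -2.333 0.994 0.761
v -0.506 1.904 -0.189
v -2.005 0.59 0.719
v -0.125 1.607 0.011
v -1.623 0.294 0.92
v 0.207 1.499 0.401
v -1.292 0.185 1.309
v 0.399 1.606 0.874
v -1.099 0.293 1.783
v 0.402 1.902 1.306
v -1.096 0.588 2.214
v 0.774 0.632 3.289
v 1.279 -0.142 3.114
v 0.83 -0.625 3.957
v 0.326 0.148 4.131
v 1.571 0.156 3.44
v 1.122 -0.327 4.283
v 1.61 0.605 3.718
v 1.161 0.122 4.561
v 1.384 1.062 3.86
v 0.935 0.579 4.703
v 0.964 1.383 3.821
v 0.515 0.9 4.663
v 0.484 1.465 3.612
v 0.035 0.982 4.455
v 0.097 1.283 3.301
v -0.352 0.8 4.143
v -0.076 0.893 2.986
v -0.525 0.41 3.828
v 0.021 0.421 2.767
v -0.427 -0.062 3.61
v 0.358 0.015 2.714
v -0.091 -0.468 3.556
v 0.827 -0.194 2.843
v 0.378 -0.678 3.686
v -3.755 0.37 -3.041
v -3.177 -0.176 -3.493
v -3.803 -0.604 -1.927
v -3.225 -1.15 -2.379
v -2.932 -0.351 -2.044
v -2.902 0.251 -2.733
v -4.078 -1.031 -2.687
v -4.048 -0.429 -3.376
v -3.377 -1.042 -3.275
v -2.668 -0.622 -2.877
v -4.312 -0.158 -2.543
v -3.603 0.262 -2.145
v -0.073 -2.192 0.331
v -0.167 -1.348 0.949
v 1.787 -1.528 -0.291
v 1.692 -0.685 0.327
v 0.788 -3.195 1.833
v 0.693 -2.352 2.451
v 2.647 -2.532 1.211
v 2.553 -1.688 1.829
v 2.219 3.649 0.205
v 2.933 3.438 -0.226
v 3.175 2.6 0.584
v 2.461 2.811 1.015
v 3.05 3.674 -0.017
v 3.291 2.836 0.793
v 3.04 3.905 0.225
v 3.281 3.067 1.035
v 2.905 4.098 0.465
v 3.147 3.26 1.275
v 2.666 4.222 0.665
v 2.908 3.384 1.475
v 2.359 4.259 0.795
v 2.601 3.421 1.605
v 2.03 4.203 0.835
v 2.272 3.365 1.645
v 1.731 4.063 0.779
v 1.972 3.225 1.589
v 1.505 3.86 0.636
v 1.747 3.022 1.446
v 1.389 3.624 0.427
v 1.63 2.786 1.237
v 1.399 3.393 0.185
v 1.64 2.555 0.995
v 1.533 3.2 -0.055
v 1.775 2.362 0.755
v 1.772 3.076 -0.255
v 2.014 2.238 0.555
v 2.079 3.039 -0.385
v 2.321 2.201 0.425
v 2.408 3.095 -0.425
v 2.65 2.257 0.385
v 2.708 3.235 -0.369
v 2.949 2.397 0.441
f 2 1 5
f 2 5 3
f 3 5 6
f 3 6 4
f 5 1 7
f 5 7 6
f 6 7 8
f 6 8 4
f 7 1 9
f 7 9 8
f 8 9 10
f 8 10 4
f 9 1 11
f 9 11 10
f 10 11 12
f 10 12 4
f 11 1 13
f 11 13 12
f 12 13 14
f 12 14 4
f 13 1 15
f 13 15 14
f 14 15 16
f 14 16 4
f 15 1 17
f 15 17 16
f 16 17 18
f 16 18 4
f 17 1 19
f 17 19 18
f 18 19 20
f 18 20 4
f 19 1 21
f 19 21 20
f 20 21 22
f 20 22 4
f 21 1 23
f 21 23 22
f 22 23 24
f 22 24 4
f 23 1 25
f 23 25 24
f 24 25 26
f 24 26 4
f 25 1 2
f 25 2 26
f 26 2 3
f 26 3 4
f 28 27 31
f 28 31 29
f 29 31 32
f 29 32 30
f 31 27 33
f 31 33 32
f 32 33 34
f 32 34 30
f 33 27 35
f 33 35 34
f 34 35 36
f 34 36 30
f 35 27 37
f 35 37 36
f 36 37 38
f 36 38 30
f 37 27 39
f 37 39 38
f 38 39 40
f 38 40 30
f 39 27 41
f 39 41 40
f 40 41 42
f 40 42 30
f 41 27 43
f 41 43 42
f 42 43 44
f 42 44 30
f 43 27 45
f 43 45 44
f 44 45 46
f 44 46 30
f 45 27 47
f 45 47 46
f 46 47 48
f 46 48 30
f 47 27 49
f 47 49 48
f 48 49 50
f 48 50 30
f 49 27 28
f 49 28 50
f 50 28 29
f 50 29 30
f 51 62 56
f 51 56 52
f 51 52 58
f 51 58 61
f 51 61 62
f 52 56 60
f 56 62 55
f 62 61 53
f 61 58 57
f 58 52 59
f 54 60 55
f 54 55 53
f 54 53 57
f 54 57 59
f 54 59 60
f 55 60 56
f 53 55 62
f 57 53 61
f 59 57 58
f 60 59 52
f 64 66 63
f 67 64 63
f 63 66 65
f 65 67 63
f 64 70 66
f 68 64 67
f 68 70 64
f 66 70 65
f 69 67 65
f 65 70 69
f 69 68 67
f 70 68 69
f 72 71 75
f 72 75 73
f 73 75 76
f 73 76 74
f 75 71 77
f 75 77 76
f 76 77 78
f 76 78 74
f 77 71 79
f 77 79 78
f 78 79 80
f 78 80 74
f 79 71 81
f 79 81 80
f 80 81 82
f 80 82 74
f 81 71 83
f 81 83 82
f 82 83 84
f 82 84 74
f 83 71 85
f 83 85 84
f 84 85 86
f 84 86 74
f 85 71 87
f 85 87 86
f 86 87 88
f 86 88 74
f 87 71 89
f 87 89 88
f 88 89 90
f 88 90 74
f 89 71 91
f 89 91 90
f 90 91 92
f 90 92 74
f 91 71 93
f 91 93 92
f 92 93 94
f 92 94 74
f 93 71 95
f 93 95 94
f 94 95 96
f 94 96 74
f 95 71 97
f 95 97 96
f 96 97 98
f 96 98 74
f 97 71 99
f 97 99 98
f 98 99 100
f 98 100 74
f 99 71 101
f 99 101 100
f 100 101 102
f 100 102 74
f 101 71 103
f 101 103 102
f 102 103 104
f 102 104 74
f 103 71 72
f 103 72 104
f 104 72 73
f 104 73 74



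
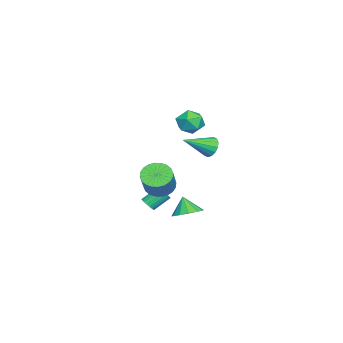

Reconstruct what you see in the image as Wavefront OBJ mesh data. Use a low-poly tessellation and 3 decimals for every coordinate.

v -4.169 2.037 0.279
v -3.711 1.959 -0.384
v -3.031 0.543 1.241
v -3.519 2.252 -0.155
v -3.502 2.488 0.191
v -3.663 2.604 0.561
v -3.96 2.567 0.855
v -4.312 2.388 0.995
v -4.627 2.116 0.943
v -4.818 1.822 0.713
v -4.836 1.586 0.367
v -4.675 1.471 -0.003
v -4.378 1.507 -0.297
v -4.025 1.686 -0.437
v -0.881 2.23 4.348
v -0.339 2.112 3.529
v -1.681 0.888 4.011
v -1.139 0.77 3.192
v -0.722 0.661 4.082
v -0.227 1.491 4.29
v -1.793 1.509 3.25
v -1.298 2.339 3.458
v -0.903 1.667 2.851
v -0.24 1.143 3.365
v -1.78 1.857 4.175
v -1.117 1.333 4.689
v 0.308 1.674 -3.304
v 0.821 2.387 -2.825
v -0.148 1.246 -2.176
v 0.316 2.608 -2.946
v -0.191 2.532 -3.18
v -0.539 2.184 -3.454
v -0.618 1.674 -3.68
v -0.403 1.164 -3.786
v 0.037 0.816 -3.74
v 0.564 0.741 -3.555
v 1.01 0.962 -3.29
v 1.233 1.409 -3.03
v 1.162 1.941 -2.857
v 1.947 -0.357 -2.003
v 2.427 -0.286 -1.743
v 1.852 0.568 -0.917
v 1.373 0.497 -1.177
v 2.433 -0.114 -1.917
v 1.859 0.74 -1.091
v 2.343 0.01 -2.108
v 1.769 0.865 -1.282
v 2.174 0.061 -2.278
v 1.6 0.916 -1.452
v 1.961 0.03 -2.394
v 1.387 0.884 -1.567
v 1.745 -0.078 -2.432
v 1.171 0.776 -1.606
v 1.569 -0.242 -2.385
v 0.995 0.612 -1.559
v 1.468 -0.428 -2.263
v 0.893 0.426 -1.437
v 1.461 -0.6 -2.089
v 0.887 0.254 -1.263
v 1.551 -0.725 -1.898
v 0.977 0.13 -1.072
v 1.72 -0.776 -1.728
v 1.146 0.079 -0.902
v 1.933 -0.744 -1.613
v 1.359 0.11 -0.786
v 2.149 -0.636 -1.574
v 1.575 0.218 -0.748
v 2.325 -0.472 -1.621
v 1.751 0.382 -0.795
v 3.22 0.715 0.413
v 3.954 0.627 -0.201
v 5.133 0.738 1.194
v 4.4 0.825 1.807
v 3.909 0.999 -0.193
v 5.089 1.109 1.202
v 3.76 1.327 -0.092
v 4.939 1.438 1.302
v 3.528 1.563 0.085
v 4.708 1.673 1.479
v 3.25 1.669 0.312
v 4.43 1.78 1.706
v 2.967 1.63 0.554
v 4.147 1.74 1.949
v 2.723 1.451 0.775
v 3.902 1.562 2.17
v 2.554 1.161 0.941
v 3.734 1.272 2.335
v 2.487 0.802 1.026
v 3.666 0.913 2.421
v 2.531 0.431 1.018
v 3.711 0.541 2.413
v 2.681 0.102 0.918
v 3.86 0.213 2.312
v 2.912 -0.133 0.741
v 4.092 -0.023 2.135
v 3.19 -0.24 0.514
v 4.37 -0.129 1.908
v 3.473 -0.2 0.271
v 4.653 -0.09 1.666
v 3.718 -0.022 0.05
v 4.897 0.089 1.445
v 3.886 0.268 -0.115
v 5.066 0.379 1.279
f 2 1 4
f 2 4 3
f 4 1 5
f 4 5 3
f 5 1 6
f 5 6 3
f 6 1 7
f 6 7 3
f 7 1 8
f 7 8 3
f 8 1 9
f 8 9 3
f 9 1 10
f 9 10 3
f 10 1 11
f 10 11 3
f 11 1 12
f 11 12 3
f 12 1 13
f 12 13 3
f 13 1 14
f 13 14 3
f 14 1 2
f 14 2 3
f 15 26 20
f 15 20 16
f 15 16 22
f 15 22 25
f 15 25 26
f 16 20 24
f 20 26 19
f 26 25 17
f 25 22 21
f 22 16 23
f 18 24 19
f 18 19 17
f 18 17 21
f 18 21 23
f 18 23 24
f 19 24 20
f 17 19 26
f 21 17 25
f 23 21 22
f 24 23 16
f 28 27 30
f 28 30 29
f 30 27 31
f 30 31 29
f 31 27 32
f 31 32 29
f 32 27 33
f 32 33 29
f 33 27 34
f 33 34 29
f 34 27 35
f 34 35 29
f 35 27 36
f 35 36 29
f 36 27 37
f 36 37 29
f 37 27 38
f 37 38 29
f 38 27 39
f 38 39 29
f 39 27 28
f 39 28 29
f 41 40 44
f 41 44 42
f 42 44 45
f 42 45 43
f 44 40 46
f 44 46 45
f 45 46 47
f 45 47 43
f 46 40 48
f 46 48 47
f 47 48 49
f 47 49 43
f 48 40 50
f 48 50 49
f 49 50 51
f 49 51 43
f 50 40 52
f 50 52 51
f 51 52 53
f 51 53 43
f 52 40 54
f 52 54 53
f 53 54 55
f 53 55 43
f 54 40 56
f 54 56 55
f 55 56 57
f 55 57 43
f 56 40 58
f 56 58 57
f 57 58 59
f 57 59 43
f 58 40 60
f 58 60 59
f 59 60 61
f 59 61 43
f 60 40 62
f 60 62 61
f 61 62 63
f 61 63 43
f 62 40 64
f 62 64 63
f 63 64 65
f 63 65 43
f 64 40 66
f 64 66 65
f 65 66 67
f 65 67 43
f 66 40 68
f 66 68 67
f 67 68 69
f 67 69 43
f 68 40 41
f 68 41 69
f 69 41 42
f 69 42 43
f 71 70 74
f 71 74 72
f 72 74 75
f 72 75 73
f 74 70 76
f 74 76 75
f 75 76 77
f 75 77 73
f 76 70 78
f 76 78 77
f 77 78 79
f 77 79 73
f 78 70 80
f 78 80 79
f 79 80 81
f 79 81 73
f 80 70 82
f 80 82 81
f 81 82 83
f 81 83 73
f 82 70 84
f 82 84 83
f 83 84 85
f 83 85 73
f 84 70 86
f 84 86 85
f 85 86 87
f 85 87 73
f 86 70 88
f 86 88 87
f 87 88 89
f 87 89 73
f 88 70 90
f 88 90 89
f 89 90 91
f 89 91 73
f 90 70 92
f 90 92 91
f 91 92 93
f 91 93 73
f 92 70 94
f 92 94 93
f 93 94 95
f 93 95 73
f 94 70 96
f 94 96 95
f 95 96 97
f 95 97 73
f 96 70 98
f 96 98 97
f 97 98 99
f 97 99 73
f 98 70 100
f 98 100 99
f 99 100 101
f 99 101 73
f 100 70 102
f 100 102 101
f 101 102 103
f 101 103 73
f 102 70 71
f 102 71 103
f 103 71 72
f 103 72 73



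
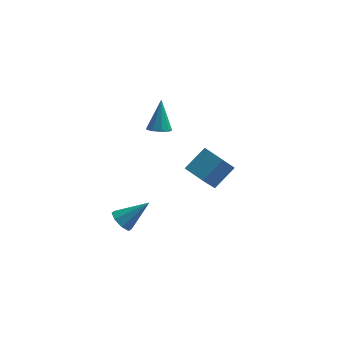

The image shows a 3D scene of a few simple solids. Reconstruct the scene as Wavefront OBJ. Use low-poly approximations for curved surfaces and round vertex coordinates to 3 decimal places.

v -1.248 -0.449 0.352
v -0.213 0.46 1.414
v -0.621 0.515 -1.085
v 0.415 1.424 -0.022
v -0.215 -1.404 0.162
v 0.821 -0.495 1.225
v 0.413 -0.44 -1.274
v 1.448 0.469 -0.212
v -4.399 -4.116 -1.204
v -3.862 -4.204 -1.791
v -2.941 -3.684 0.064
v -4.069 -3.63 -1.748
v -4.47 -3.34 -1.386
v -4.829 -3.505 -0.918
v -4.936 -4.027 -0.618
v -4.728 -4.602 -0.661
v -4.328 -4.891 -1.023
v -3.969 -4.727 -1.491
v -2.976 3.344 0.545
v -2.23 3.397 0.488
v -2.904 4.336 2.395
v -2.452 3.808 0.276
v -2.92 4.002 0.19
v -3.413 3.888 0.271
v -3.702 3.519 0.48
v -3.652 3.069 0.719
v -3.285 2.747 0.878
v -2.774 2.704 0.881
v -2.357 2.961 0.726
f 2 4 1
f 5 2 1
f 1 4 3
f 3 5 1
f 2 8 4
f 6 2 5
f 6 8 2
f 4 8 3
f 7 5 3
f 3 8 7
f 7 6 5
f 8 6 7
f 10 9 12
f 10 12 11
f 12 9 13
f 12 13 11
f 13 9 14
f 13 14 11
f 14 9 15
f 14 15 11
f 15 9 16
f 15 16 11
f 16 9 17
f 16 17 11
f 17 9 18
f 17 18 11
f 18 9 10
f 18 10 11
f 20 19 22
f 20 22 21
f 22 19 23
f 22 23 21
f 23 19 24
f 23 24 21
f 24 19 25
f 24 25 21
f 25 19 26
f 25 26 21
f 26 19 27
f 26 27 21
f 27 19 28
f 27 28 21
f 28 19 29
f 28 29 21
f 29 19 20
f 29 20 21



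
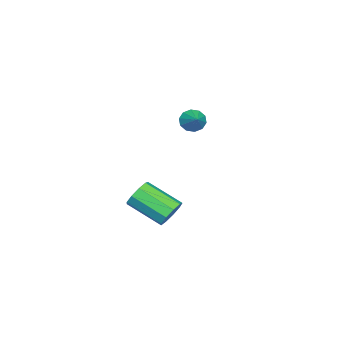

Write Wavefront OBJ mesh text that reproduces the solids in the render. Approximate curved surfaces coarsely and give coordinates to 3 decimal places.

v 3.302 1.794 -0.453
v 3.673 1.375 -1.145
v 3.408 -0.553 -0.119
v 3.038 -0.134 0.573
v 4.102 1.53 -0.742
v 3.837 -0.398 0.284
v 4.157 1.809 -0.204
v 3.892 -0.119 0.822
v 3.812 2.081 0.218
v 3.547 0.153 1.244
v 3.229 2.219 0.326
v 2.964 0.291 1.352
v 2.68 2.157 0.069
v 2.415 0.229 1.095
v 2.423 1.926 -0.432
v 2.158 -0.002 0.594
v 2.577 1.633 -0.943
v 2.312 -0.295 0.083
v 3.071 1.415 -1.224
v 2.806 -0.513 -0.198
v -4.055 0.448 2.374
v -3.741 0.665 1.717
v -3.025 1.052 3.066
v -4.034 1.004 1.857
v -4.335 1.131 2.194
v -4.529 0.998 2.601
v -4.542 0.654 2.921
v -4.369 0.231 3.032
v -4.076 -0.108 2.892
v -3.776 -0.235 2.554
v -3.581 -0.101 2.148
v -3.568 0.242 1.828
f 2 1 5
f 2 5 3
f 3 5 6
f 3 6 4
f 5 1 7
f 5 7 6
f 6 7 8
f 6 8 4
f 7 1 9
f 7 9 8
f 8 9 10
f 8 10 4
f 9 1 11
f 9 11 10
f 10 11 12
f 10 12 4
f 11 1 13
f 11 13 12
f 12 13 14
f 12 14 4
f 13 1 15
f 13 15 14
f 14 15 16
f 14 16 4
f 15 1 17
f 15 17 16
f 16 17 18
f 16 18 4
f 17 1 19
f 17 19 18
f 18 19 20
f 18 20 4
f 19 1 2
f 19 2 20
f 20 2 3
f 20 3 4
f 22 21 24
f 22 24 23
f 24 21 25
f 24 25 23
f 25 21 26
f 25 26 23
f 26 21 27
f 26 27 23
f 27 21 28
f 27 28 23
f 28 21 29
f 28 29 23
f 29 21 30
f 29 30 23
f 30 21 31
f 30 31 23
f 31 21 32
f 31 32 23
f 32 21 22
f 32 22 23



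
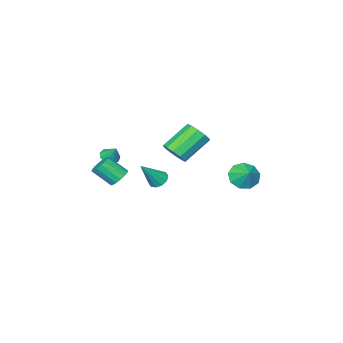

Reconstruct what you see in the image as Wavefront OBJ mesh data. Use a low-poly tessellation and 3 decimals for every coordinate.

v 2.04 -2.345 0.974
v 2.575 -2.109 0.767
v 2.1 -1.735 1.826
v 2.249 -1.877 0.624
v 1.826 -1.865 0.645
v 1.502 -2.077 0.82
v 1.431 -2.414 1.066
v 1.644 -2.719 1.27
v 2.043 -2.849 1.334
v 2.44 -2.743 1.23
v 2.65 -2.451 1.006
v 0.914 0.412 -0.242
v 1.405 0.319 -0.658
v 2.106 0.248 1.202
v 1.374 0.714 -0.588
v 1.168 0.993 -0.386
v 0.865 1.05 -0.129
v 0.58 0.864 0.085
v 0.423 0.505 0.174
v 0.453 0.111 0.104
v 0.66 -0.169 -0.099
v 0.963 -0.226 -0.355
v 1.248 -0.04 -0.569
v -2.78 3.485 -0.163
v -2.128 3.736 -0.807
v -2.4 4.255 0.523
v -2.671 4.082 -0.894
v -3.265 4.149 -0.639
v -3.632 3.905 -0.162
v -3.601 3.465 0.315
v -3.186 3.034 0.568
v -2.581 2.814 0.479
v -2.069 2.908 0.089
v -1.89 3.272 -0.418
v 3.263 -0.204 0.523
v 3.499 -0.598 0.023
v 4.114 -1.491 1.016
v 3.877 -1.096 1.517
v 3.753 -0.36 0.079
v 4.368 -1.253 1.072
v 3.875 -0.081 0.255
v 4.49 -0.973 1.248
v 3.833 0.166 0.502
v 4.448 -0.727 1.495
v 3.638 0.313 0.756
v 4.253 -0.579 1.749
v 3.343 0.322 0.947
v 3.958 -0.57 1.94
v 3.026 0.191 1.024
v 3.641 -0.702 2.017
v 2.772 -0.047 0.968
v 3.387 -0.94 1.961
v 2.65 -0.327 0.792
v 3.265 -1.219 1.785
v 2.692 -0.573 0.545
v 3.307 -1.466 1.538
v 2.887 -0.721 0.291
v 3.502 -1.613 1.284
v 3.182 -0.73 0.1
v 3.797 -1.622 1.093
v -2.667 -2.035 -0.429
v -2.12 -2.076 0.272
v -3.786 -1.747 1.59
v -4.333 -1.705 0.889
v -2.147 -1.552 0.107
v -3.812 -1.223 1.426
v -2.372 -1.212 -0.262
v -4.038 -0.883 1.057
v -2.71 -1.186 -0.695
v -4.375 -0.857 0.624
v -3.031 -1.485 -1.027
v -4.697 -1.155 0.292
v -3.214 -1.993 -1.13
v -4.88 -1.664 0.188
v -3.188 -2.517 -0.966
v -4.853 -2.188 0.353
v -2.962 -2.857 -0.597
v -4.628 -2.528 0.722
v -2.625 -2.883 -0.164
v -4.29 -2.554 1.155
v -2.303 -2.585 0.168
v -3.969 -2.255 1.487
f 2 1 4
f 2 4 3
f 4 1 5
f 4 5 3
f 5 1 6
f 5 6 3
f 6 1 7
f 6 7 3
f 7 1 8
f 7 8 3
f 8 1 9
f 8 9 3
f 9 1 10
f 9 10 3
f 10 1 11
f 10 11 3
f 11 1 2
f 11 2 3
f 13 12 15
f 13 15 14
f 15 12 16
f 15 16 14
f 16 12 17
f 16 17 14
f 17 12 18
f 17 18 14
f 18 12 19
f 18 19 14
f 19 12 20
f 19 20 14
f 20 12 21
f 20 21 14
f 21 12 22
f 21 22 14
f 22 12 23
f 22 23 14
f 23 12 13
f 23 13 14
f 25 24 27
f 25 27 26
f 27 24 28
f 27 28 26
f 28 24 29
f 28 29 26
f 29 24 30
f 29 30 26
f 30 24 31
f 30 31 26
f 31 24 32
f 31 32 26
f 32 24 33
f 32 33 26
f 33 24 34
f 33 34 26
f 34 24 25
f 34 25 26
f 36 35 39
f 36 39 37
f 37 39 40
f 37 40 38
f 39 35 41
f 39 41 40
f 40 41 42
f 40 42 38
f 41 35 43
f 41 43 42
f 42 43 44
f 42 44 38
f 43 35 45
f 43 45 44
f 44 45 46
f 44 46 38
f 45 35 47
f 45 47 46
f 46 47 48
f 46 48 38
f 47 35 49
f 47 49 48
f 48 49 50
f 48 50 38
f 49 35 51
f 49 51 50
f 50 51 52
f 50 52 38
f 51 35 53
f 51 53 52
f 52 53 54
f 52 54 38
f 53 35 55
f 53 55 54
f 54 55 56
f 54 56 38
f 55 35 57
f 55 57 56
f 56 57 58
f 56 58 38
f 57 35 59
f 57 59 58
f 58 59 60
f 58 60 38
f 59 35 36
f 59 36 60
f 60 36 37
f 60 37 38
f 62 61 65
f 62 65 63
f 63 65 66
f 63 66 64
f 65 61 67
f 65 67 66
f 66 67 68
f 66 68 64
f 67 61 69
f 67 69 68
f 68 69 70
f 68 70 64
f 69 61 71
f 69 71 70
f 70 71 72
f 70 72 64
f 71 61 73
f 71 73 72
f 72 73 74
f 72 74 64
f 73 61 75
f 73 75 74
f 74 75 76
f 74 76 64
f 75 61 77
f 75 77 76
f 76 77 78
f 76 78 64
f 77 61 79
f 77 79 78
f 78 79 80
f 78 80 64
f 79 61 81
f 79 81 80
f 80 81 82
f 80 82 64
f 81 61 62
f 81 62 82
f 82 62 63
f 82 63 64



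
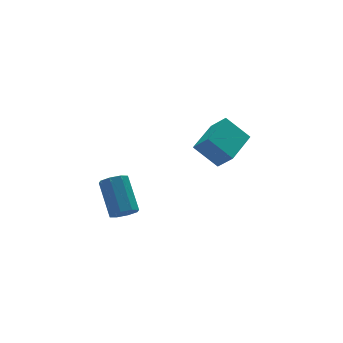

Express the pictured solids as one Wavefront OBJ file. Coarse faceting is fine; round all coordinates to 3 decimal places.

v 2.349 2.219 3.149
v 1.461 3.118 4.286
v 1.969 3.016 2.222
v 1.081 3.915 3.359
v 4.019 3.425 3.501
v 3.131 4.324 4.638
v 3.639 4.222 2.574
v 2.751 5.121 3.711
v -3.402 2.475 0.906
v -2.778 2.168 1.157
v -2.573 3.738 2.566
v -3.198 4.045 2.314
v -2.685 2.534 0.735
v -2.48 4.105 2.144
v -3.012 2.865 0.413
v -2.807 4.436 1.822
v -3.568 2.968 0.379
v -3.363 4.539 1.788
v -4.027 2.782 0.654
v -3.822 4.352 2.063
v -4.12 2.415 1.076
v -3.915 3.986 2.485
v -3.793 2.084 1.398
v -3.588 3.655 2.807
v -3.237 1.981 1.432
v -3.032 3.552 2.841
f 2 4 1
f 5 2 1
f 1 4 3
f 3 5 1
f 2 8 4
f 6 2 5
f 6 8 2
f 4 8 3
f 7 5 3
f 3 8 7
f 7 6 5
f 8 6 7
f 10 9 13
f 10 13 11
f 11 13 14
f 11 14 12
f 13 9 15
f 13 15 14
f 14 15 16
f 14 16 12
f 15 9 17
f 15 17 16
f 16 17 18
f 16 18 12
f 17 9 19
f 17 19 18
f 18 19 20
f 18 20 12
f 19 9 21
f 19 21 20
f 20 21 22
f 20 22 12
f 21 9 23
f 21 23 22
f 22 23 24
f 22 24 12
f 23 9 25
f 23 25 24
f 24 25 26
f 24 26 12
f 25 9 10
f 25 10 26
f 26 10 11
f 26 11 12



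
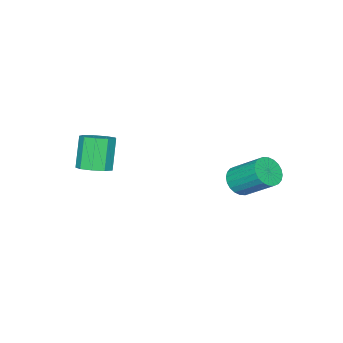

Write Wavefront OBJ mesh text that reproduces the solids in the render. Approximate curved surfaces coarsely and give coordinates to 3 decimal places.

v -2.636 3.251 -4.529
v -1.847 3.138 -4.299
v -1.995 4.636 -3.06
v -2.784 4.749 -3.291
v -1.811 3.345 -4.545
v -1.96 4.844 -3.306
v -1.902 3.538 -4.789
v -2.05 5.036 -3.55
v -2.104 3.687 -4.993
v -2.252 5.186 -3.755
v -2.387 3.77 -5.127
v -2.535 5.268 -3.888
v -2.708 3.773 -5.17
v -2.856 5.272 -3.931
v -3.018 3.698 -5.116
v -3.166 5.196 -3.877
v -3.27 3.554 -4.972
v -3.418 5.052 -3.733
v -3.425 3.364 -4.76
v -3.573 4.862 -3.521
v -3.46 3.156 -4.514
v -3.609 4.655 -3.275
v -3.37 2.964 -4.27
v -3.518 4.462 -3.031
v -3.168 2.814 -4.065
v -3.316 4.313 -2.827
v -2.885 2.732 -3.932
v -3.033 4.23 -2.693
v -2.564 2.728 -3.889
v -2.712 4.227 -2.65
v -2.254 2.804 -3.943
v -2.402 4.302 -2.704
v -2.002 2.948 -4.087
v -2.15 4.446 -2.848
v 2.429 -0.96 -2.985
v 3.037 -0.536 -2.589
v 2.318 -0.956 -1.038
v 1.711 -1.38 -1.435
v 2.594 -0.188 -2.7
v 1.876 -0.607 -1.149
v 2.074 -0.2 -2.944
v 1.356 -0.62 -1.393
v 1.72 -0.568 -3.208
v 1.002 -0.988 -1.657
v 1.698 -1.12 -3.367
v 0.98 -1.54 -1.816
v 2.018 -1.597 -3.348
v 1.3 -2.016 -1.797
v 2.531 -1.776 -3.159
v 1.812 -2.195 -1.608
v 2.995 -1.573 -2.889
v 2.277 -1.993 -1.338
v 3.195 -1.084 -2.664
v 2.477 -1.503 -1.113
f 2 1 5
f 2 5 3
f 3 5 6
f 3 6 4
f 5 1 7
f 5 7 6
f 6 7 8
f 6 8 4
f 7 1 9
f 7 9 8
f 8 9 10
f 8 10 4
f 9 1 11
f 9 11 10
f 10 11 12
f 10 12 4
f 11 1 13
f 11 13 12
f 12 13 14
f 12 14 4
f 13 1 15
f 13 15 14
f 14 15 16
f 14 16 4
f 15 1 17
f 15 17 16
f 16 17 18
f 16 18 4
f 17 1 19
f 17 19 18
f 18 19 20
f 18 20 4
f 19 1 21
f 19 21 20
f 20 21 22
f 20 22 4
f 21 1 23
f 21 23 22
f 22 23 24
f 22 24 4
f 23 1 25
f 23 25 24
f 24 25 26
f 24 26 4
f 25 1 27
f 25 27 26
f 26 27 28
f 26 28 4
f 27 1 29
f 27 29 28
f 28 29 30
f 28 30 4
f 29 1 31
f 29 31 30
f 30 31 32
f 30 32 4
f 31 1 33
f 31 33 32
f 32 33 34
f 32 34 4
f 33 1 2
f 33 2 34
f 34 2 3
f 34 3 4
f 36 35 39
f 36 39 37
f 37 39 40
f 37 40 38
f 39 35 41
f 39 41 40
f 40 41 42
f 40 42 38
f 41 35 43
f 41 43 42
f 42 43 44
f 42 44 38
f 43 35 45
f 43 45 44
f 44 45 46
f 44 46 38
f 45 35 47
f 45 47 46
f 46 47 48
f 46 48 38
f 47 35 49
f 47 49 48
f 48 49 50
f 48 50 38
f 49 35 51
f 49 51 50
f 50 51 52
f 50 52 38
f 51 35 53
f 51 53 52
f 52 53 54
f 52 54 38
f 53 35 36
f 53 36 54
f 54 36 37
f 54 37 38

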